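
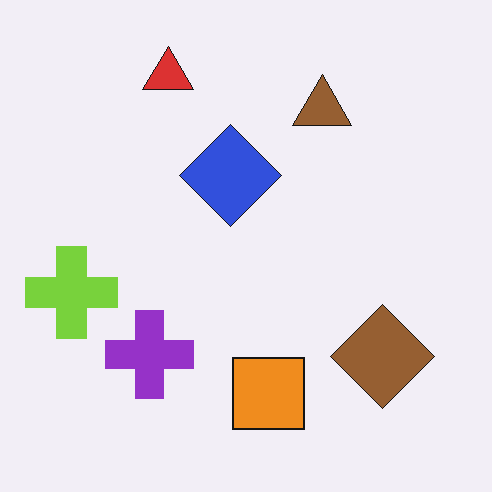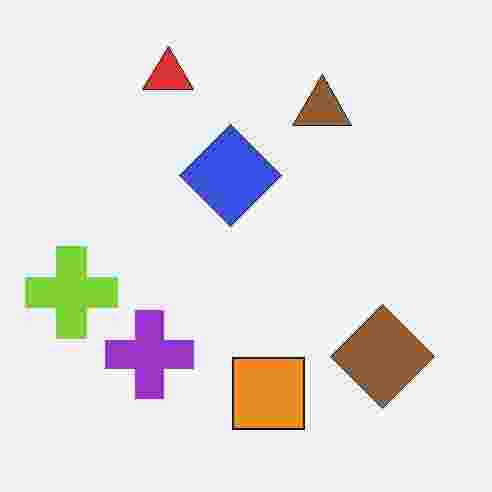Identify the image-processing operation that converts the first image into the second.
The image was degraded with heavy JPEG compression.

Blocky 8×8 compression artifacts appear around shape edges and the flat background shows ringing — characteristic JPEG degradation.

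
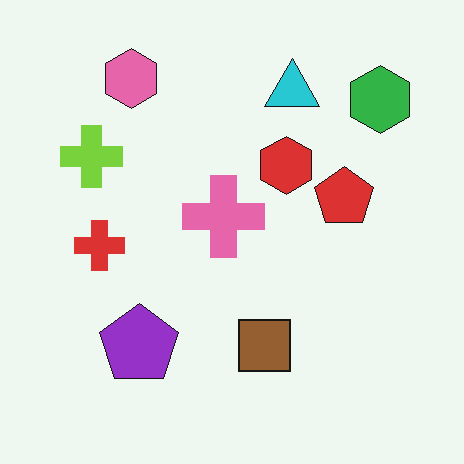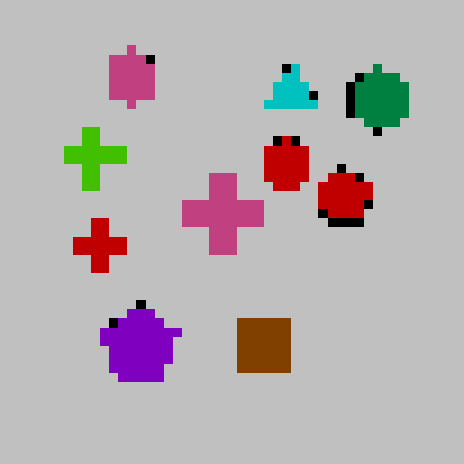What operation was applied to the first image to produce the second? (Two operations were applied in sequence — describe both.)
The transformation is: heavily pixelated into large blocks, then heavily posterized to just a handful of flat colors.

Shapes are reduced to large square blocks; fine edges and outlines are lost — a downscale-then-upscale (mosaic) effect. Each flat color has snapped to a coarser quantized level — most visibly, the near-white background has dropped to a flat grey.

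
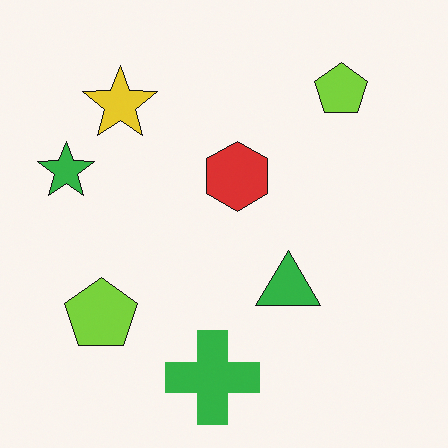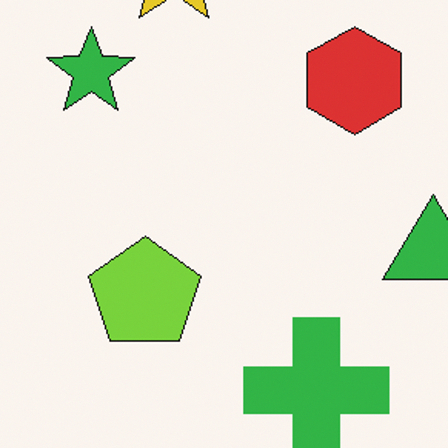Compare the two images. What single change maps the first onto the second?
It was cropped to a modestly smaller region and rescaled.

The visible shapes are larger and the field of view is narrower; shapes near the original edges may be partly or wholly outside the frame — a crop-and-rescale.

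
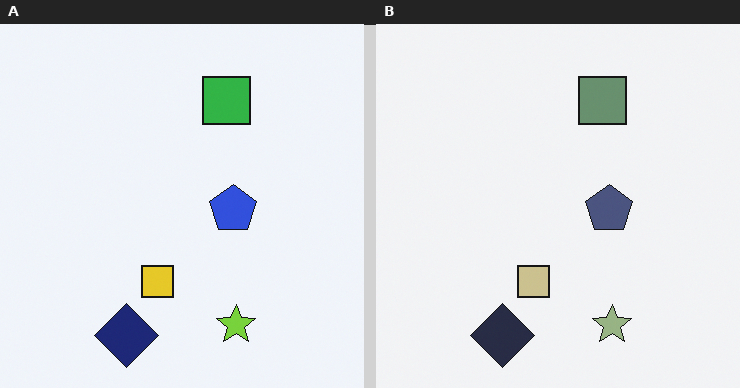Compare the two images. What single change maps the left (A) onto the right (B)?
The image was heavily desaturated.

All colors are more muted and greyish — a global saturation change.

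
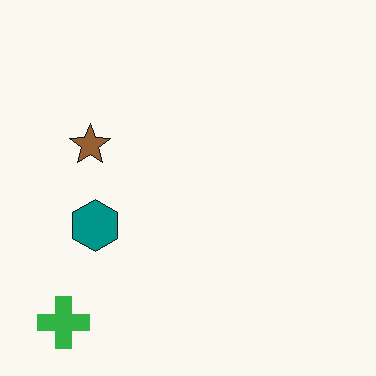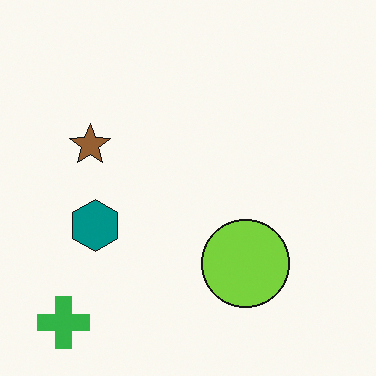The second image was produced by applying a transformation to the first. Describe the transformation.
This is the original image overlaid with an additional lime circle.

A lime circle appears in the second image that is absent from the first.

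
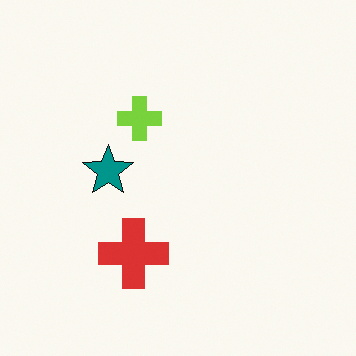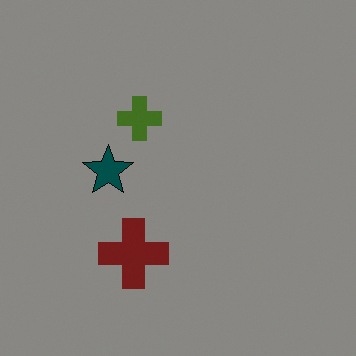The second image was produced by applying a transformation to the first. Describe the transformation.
It was substantially darkened.

Every pixel — background and shapes alike — is uniformly darkened.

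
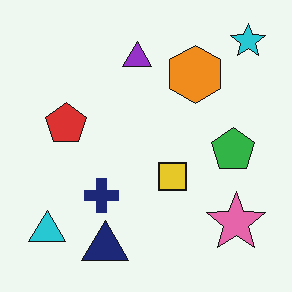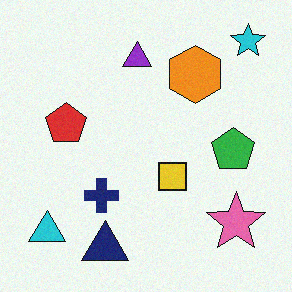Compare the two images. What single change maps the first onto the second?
The transformation is: degraded with subtle gaussian noise.

Random speckle covers the whole image, including the flat background.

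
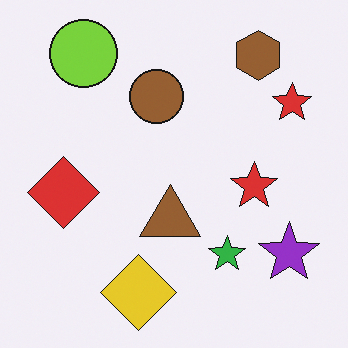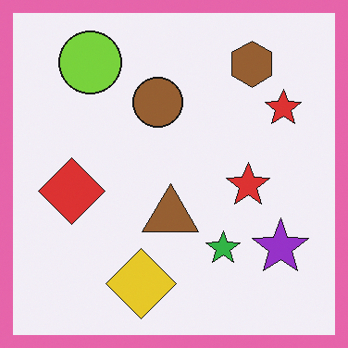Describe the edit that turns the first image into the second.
Framed with a pink border.

A solid pink frame runs around the edge of the second image, with the content slightly shrunk inside it.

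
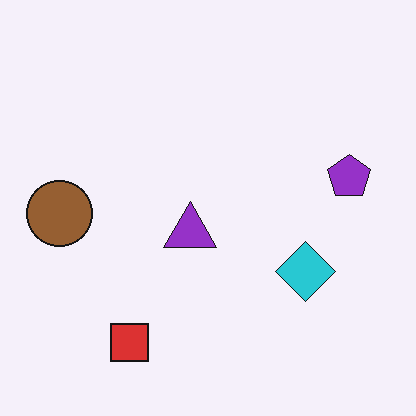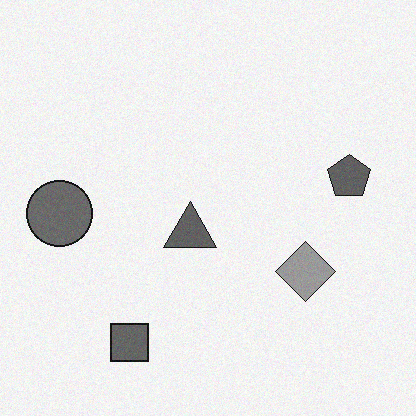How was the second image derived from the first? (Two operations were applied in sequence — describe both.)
The second image is the first converted to grayscale, then degraded with a light layer of grain.

All color is removed — every shape is now a shade of grey. Random speckle covers the whole image, including the flat background.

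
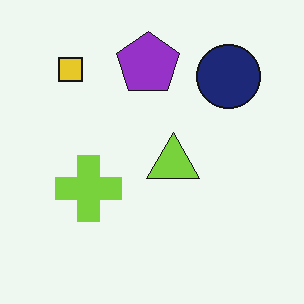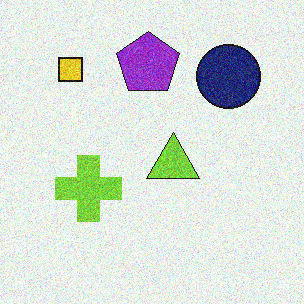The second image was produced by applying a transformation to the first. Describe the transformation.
The second image is the first degraded with moderate additive noise.

Random speckle covers the whole image, including the flat background.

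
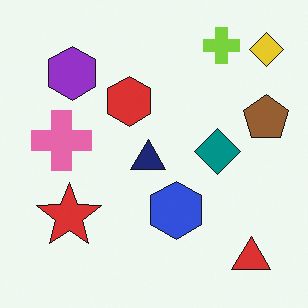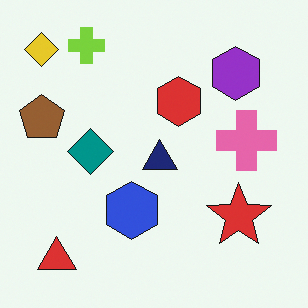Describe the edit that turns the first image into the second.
It was flipped horizontally (left ↔ right).

The yellow diamond is in the top-right of the first image and the top-left of the second — shapes on opposite sides of the vertical midline have swapped in a mirror flip.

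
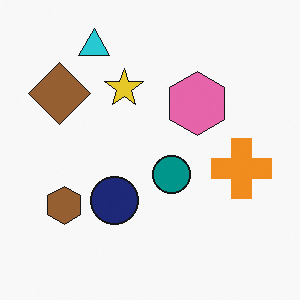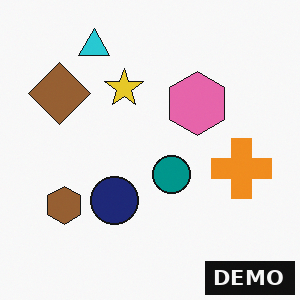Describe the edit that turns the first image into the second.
This is the original image watermarked with the text "DEMO" in the lower-right corner.

A dark label reading "DEMO" appears in the lower-right corner.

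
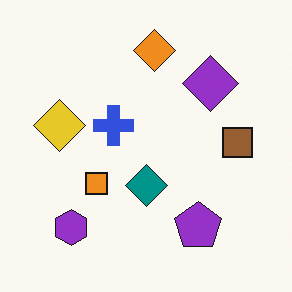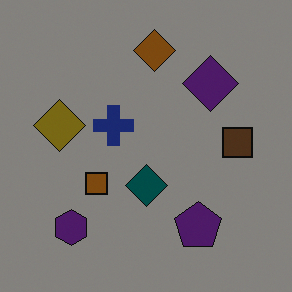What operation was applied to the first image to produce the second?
It was darkened a lot.

Every pixel — background and shapes alike — is uniformly darkened.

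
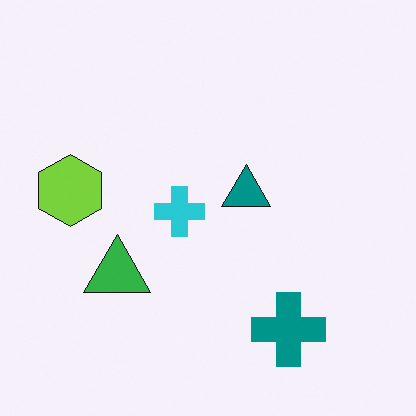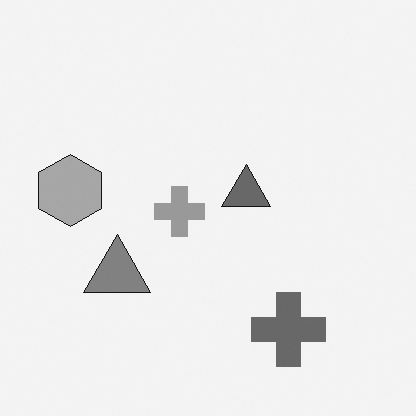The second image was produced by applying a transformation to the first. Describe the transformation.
The image was converted to grayscale.

All color is removed — every shape is now a shade of grey.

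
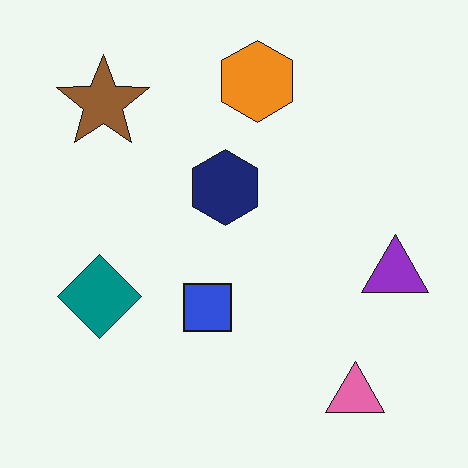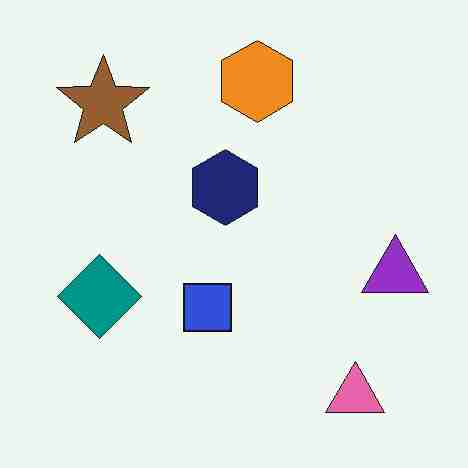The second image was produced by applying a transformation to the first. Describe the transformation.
The image was degraded with heavy JPEG compression.

Blocky 8×8 compression artifacts appear around shape edges and the flat background shows ringing — characteristic JPEG degradation.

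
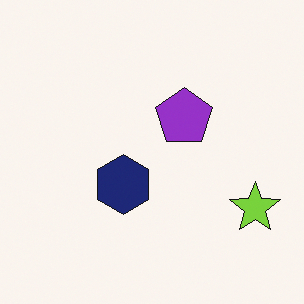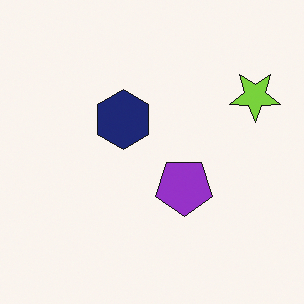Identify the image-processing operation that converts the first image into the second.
The transformation is: flipped vertically (top ↔ bottom).

The lime star is in the bottom-right of the first image and the top-right of the second — shapes on opposite sides of the horizontal midline have swapped in a mirror flip.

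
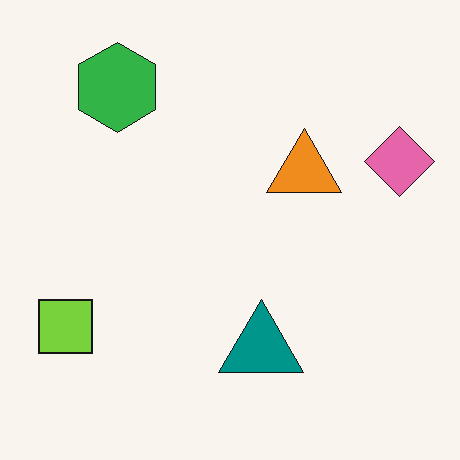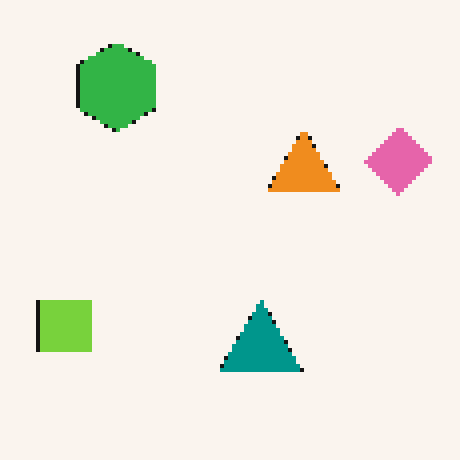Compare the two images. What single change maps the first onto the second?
The image was lightly pixelated (a mild mosaic effect).

Shapes are reduced to large square blocks; fine edges and outlines are lost — a downscale-then-upscale (mosaic) effect.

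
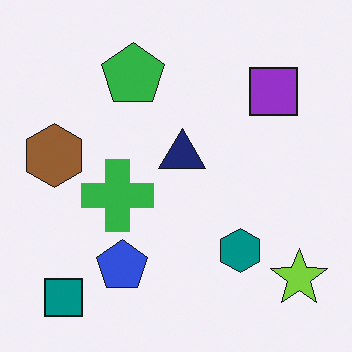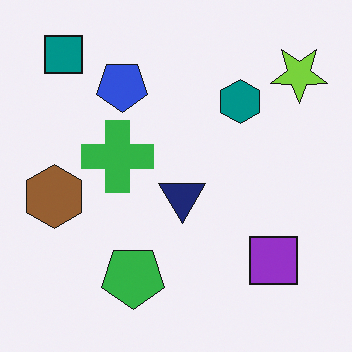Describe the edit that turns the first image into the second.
This is the original image flipped vertically (top ↔ bottom).

The teal square is in the bottom-left of the first image and the top-left of the second — shapes on opposite sides of the horizontal midline have swapped in a mirror flip.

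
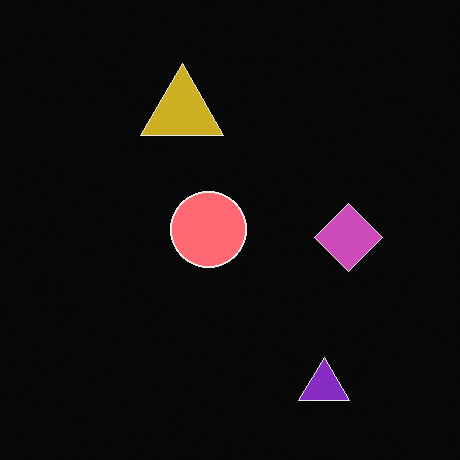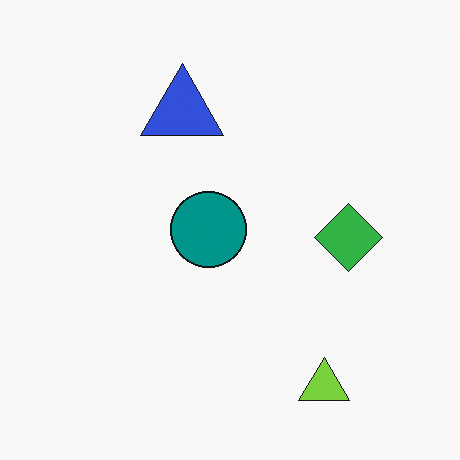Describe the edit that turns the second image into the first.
Color-inverted (negative).

The light background has become dark and every shape's color is its complement — a photographic negative.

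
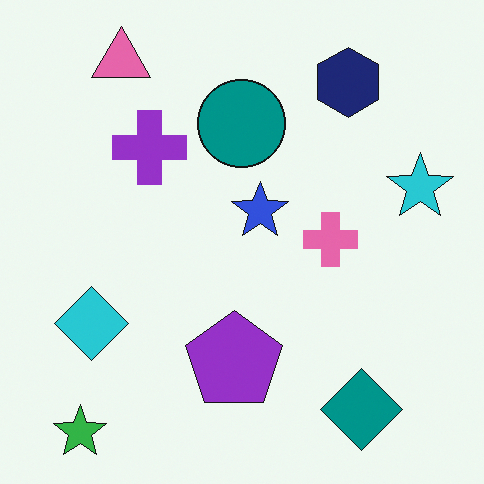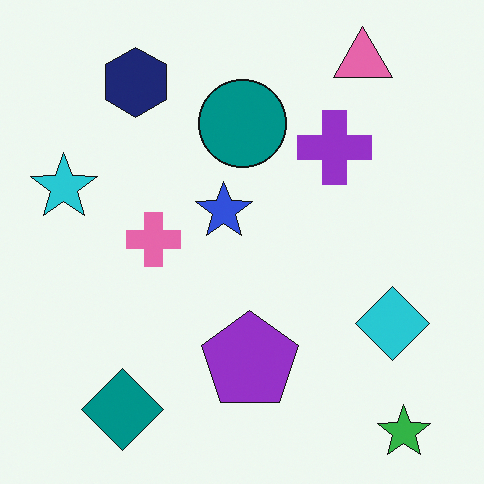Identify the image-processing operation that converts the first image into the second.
The transformation is: flipped horizontally (left ↔ right).

The cyan star is in the right of the first image and the left of the second — shapes on opposite sides of the vertical midline have swapped in a mirror flip.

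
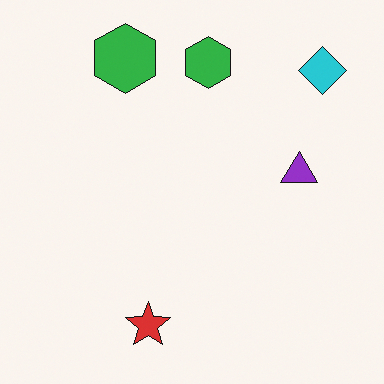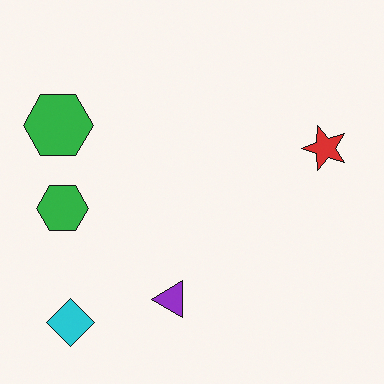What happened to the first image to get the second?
This is the original image transposed (reflected across the top-left ↔ bottom-right diagonal).

Shapes have swapped their row and column positions — what was in the top-right is now in the bottom-left — a diagonal reflection.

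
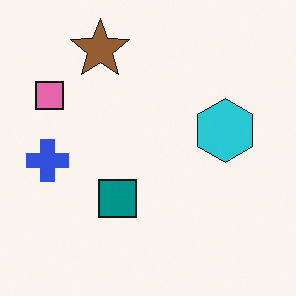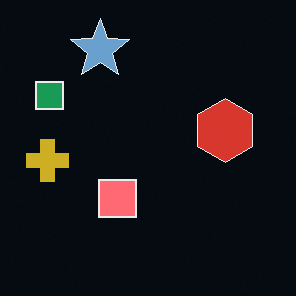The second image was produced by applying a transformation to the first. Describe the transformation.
The second image is the first color-inverted (negative).

The light background has become dark and every shape's color is its complement — a photographic negative.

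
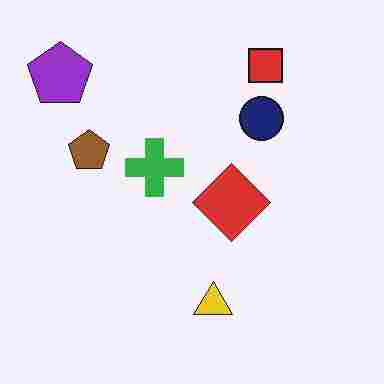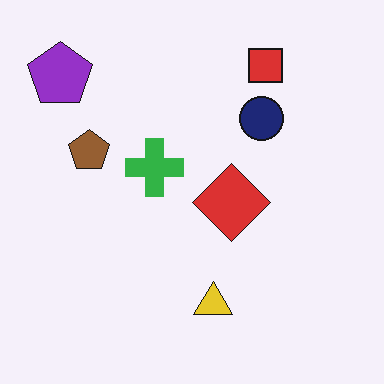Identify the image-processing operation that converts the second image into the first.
The first image is the second heavily JPEG-compressed with obvious blocking artifacts.

Blocky 8×8 compression artifacts appear around shape edges and the flat background shows ringing — characteristic JPEG degradation.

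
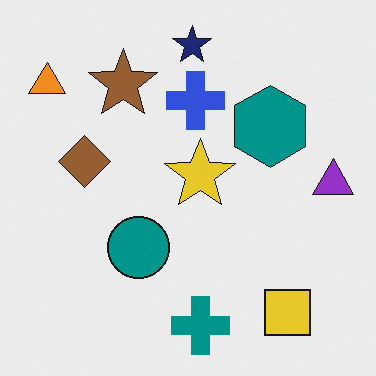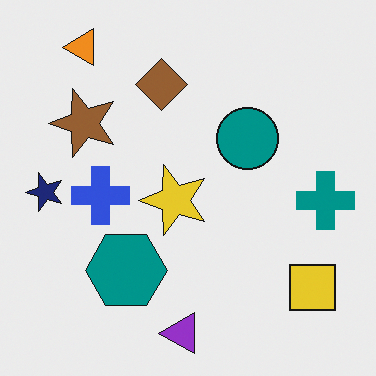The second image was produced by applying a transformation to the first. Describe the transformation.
It was transposed (reflected across the top-left ↔ bottom-right diagonal).

Shapes have swapped their row and column positions — what was in the top-right is now in the bottom-left — a diagonal reflection.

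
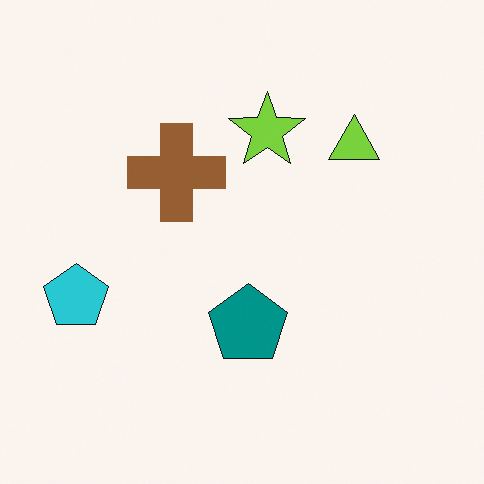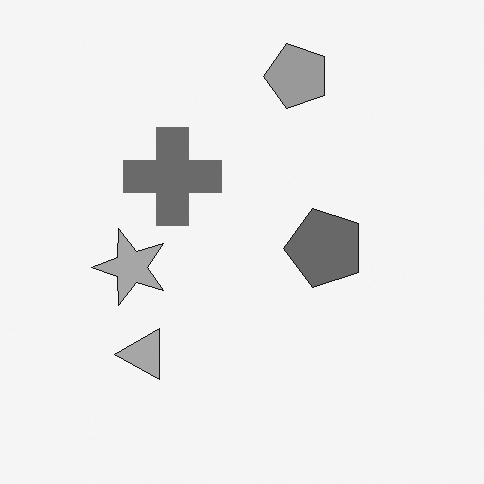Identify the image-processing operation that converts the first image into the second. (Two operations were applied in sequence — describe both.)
It was transposed (reflected across the top-left ↔ bottom-right diagonal), then converted to grayscale.

Shapes have swapped their row and column positions — what was in the top-right is now in the bottom-left — a diagonal reflection. All color is removed — every shape is now a shade of grey.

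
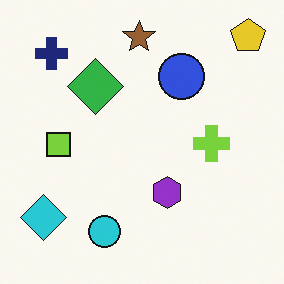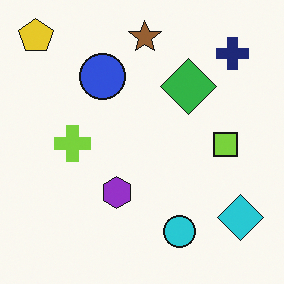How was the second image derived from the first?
The image was flipped horizontally (left ↔ right).

The yellow pentagon is in the top-right of the first image and the top-left of the second — shapes on opposite sides of the vertical midline have swapped in a mirror flip.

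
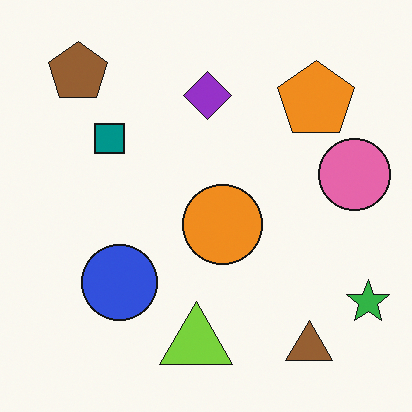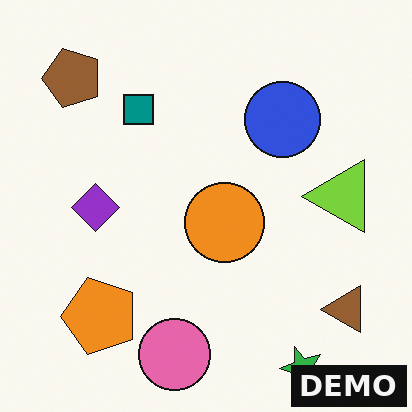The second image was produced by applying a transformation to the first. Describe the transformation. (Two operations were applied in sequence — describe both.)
The transformation is: transposed (reflected across the top-left ↔ bottom-right diagonal), then watermarked with the text "DEMO" in the lower-right corner.

Shapes have swapped their row and column positions — what was in the top-right is now in the bottom-left — a diagonal reflection. A dark label reading "DEMO" appears in the lower-right corner.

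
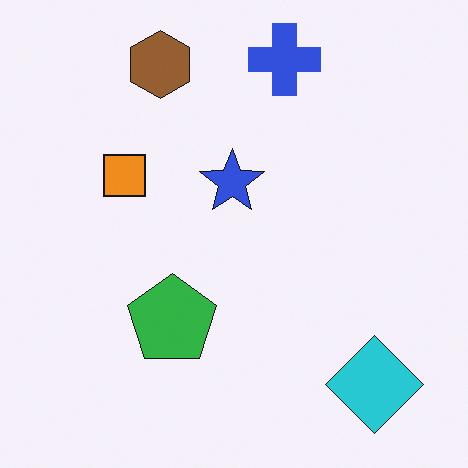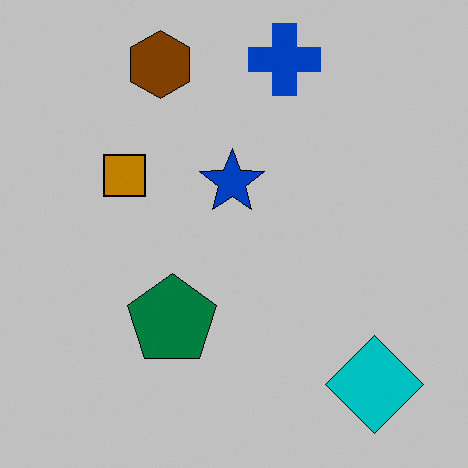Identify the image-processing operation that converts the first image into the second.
The transformation is: heavily posterized to just a handful of flat colors.

Each flat color has snapped to a coarser quantized level — most visibly, the near-white background has dropped to a flat grey.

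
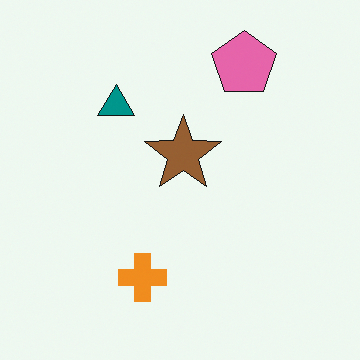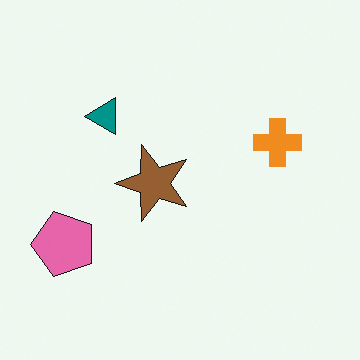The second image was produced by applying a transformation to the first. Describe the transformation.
Transposed (reflected across the top-left ↔ bottom-right diagonal).

Shapes have swapped their row and column positions — what was in the top-right is now in the bottom-left — a diagonal reflection.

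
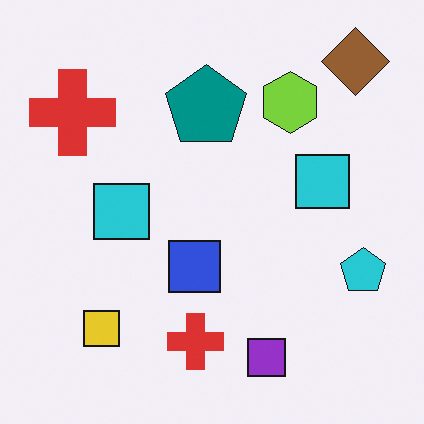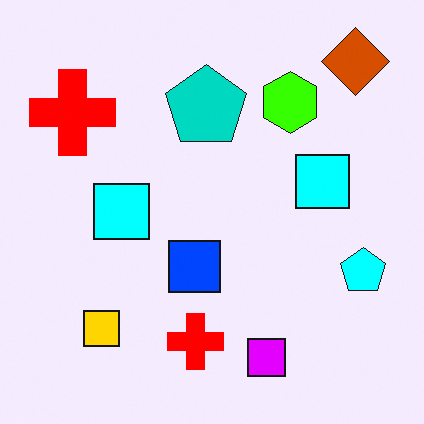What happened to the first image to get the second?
The image was made much more vivid (saturation change).

All colors are more vivid — a global saturation change.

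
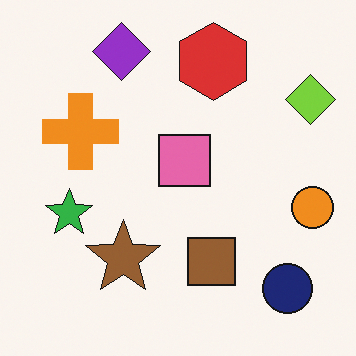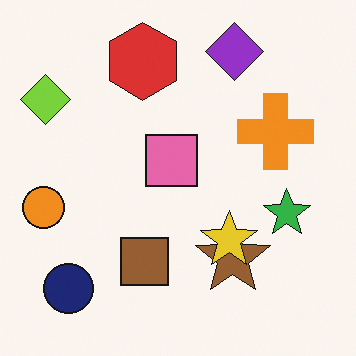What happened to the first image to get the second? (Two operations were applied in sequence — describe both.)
This is the original image flipped horizontally (left ↔ right), then overlaid with an additional yellow star.

The orange circle is in the right of the first image and the left of the second — shapes on opposite sides of the vertical midline have swapped in a mirror flip. A yellow star appears in the second image that is absent from the first.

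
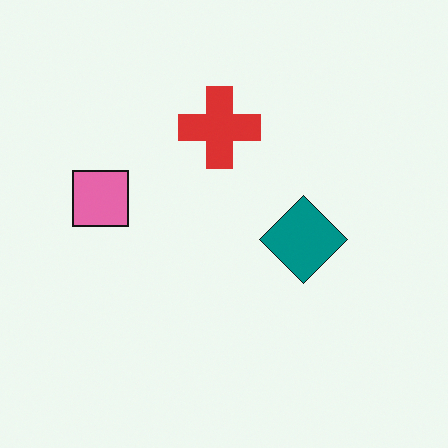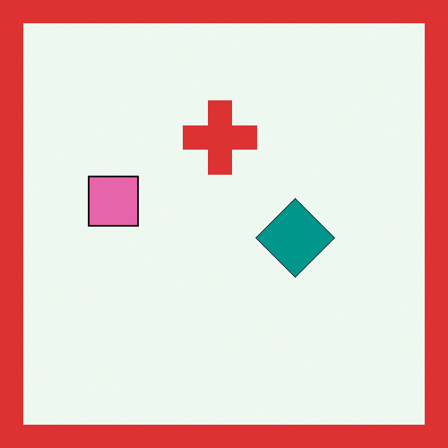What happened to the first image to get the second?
Framed with a red border.

A solid red frame runs around the edge of the second image, with the content slightly shrunk inside it.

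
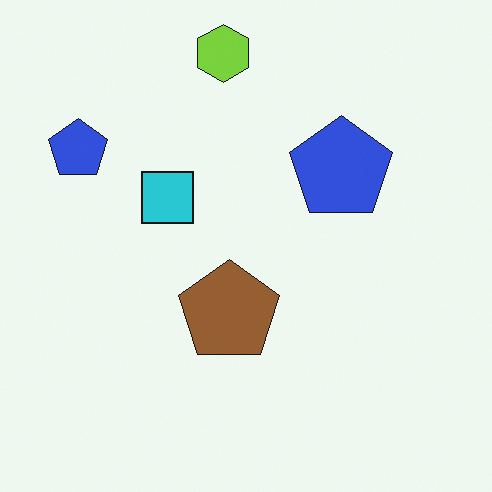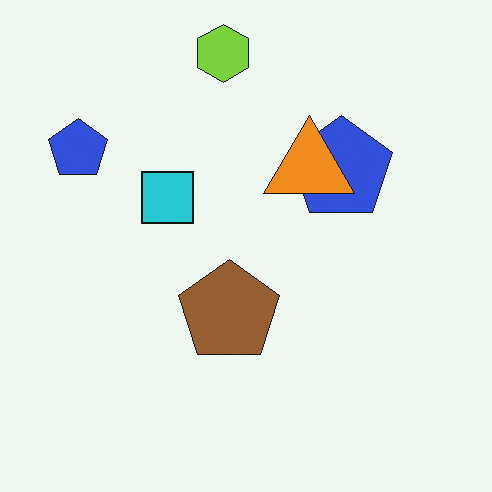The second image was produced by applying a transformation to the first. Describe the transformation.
Overlaid with an additional orange triangle.

An orange triangle appears in the second image that is absent from the first.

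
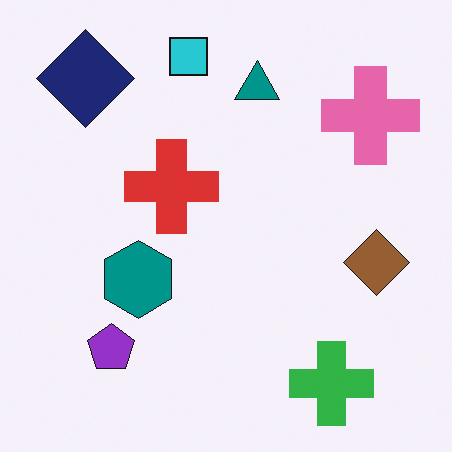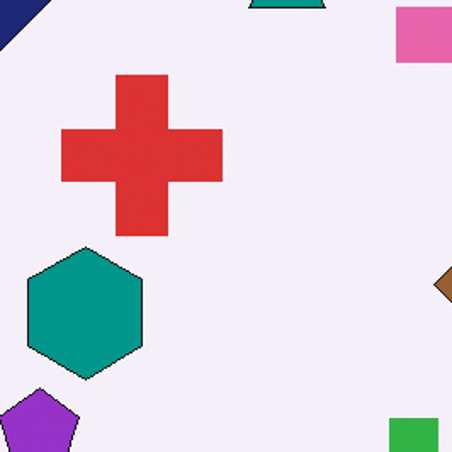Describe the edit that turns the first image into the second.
It was cropped tightly and scaled back up.

The visible shapes are larger and the field of view is narrower; shapes near the original edges may be partly or wholly outside the frame — a crop-and-rescale.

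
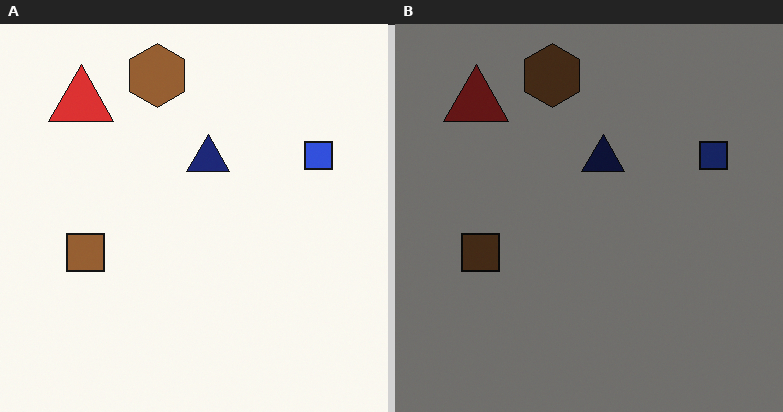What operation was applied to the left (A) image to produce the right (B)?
The image was noticeably darkened.

Every pixel — background and shapes alike — is uniformly darkened.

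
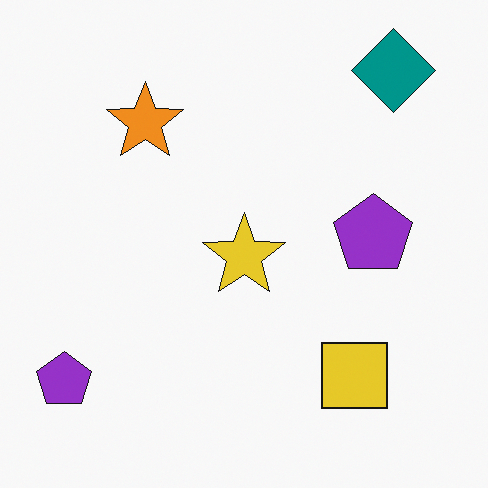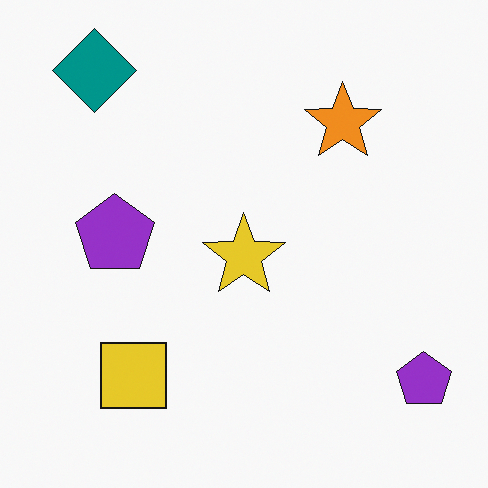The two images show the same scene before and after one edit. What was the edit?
The transformation is: flipped horizontally (left ↔ right).

The teal diamond is in the top-right of the first image and the top-left of the second — shapes on opposite sides of the vertical midline have swapped in a mirror flip.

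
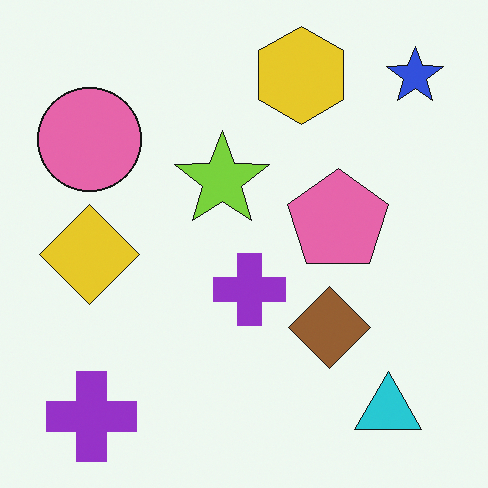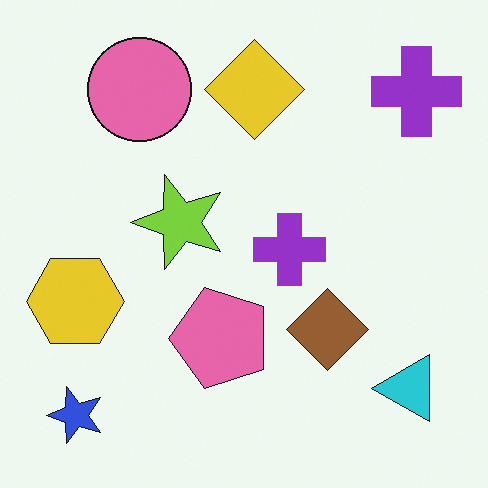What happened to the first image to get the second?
The image was transposed (reflected across the top-left ↔ bottom-right diagonal).

Shapes have swapped their row and column positions — what was in the top-right is now in the bottom-left — a diagonal reflection.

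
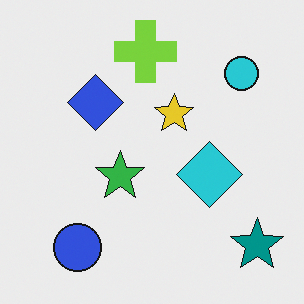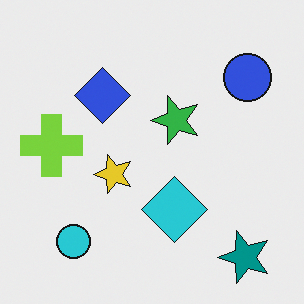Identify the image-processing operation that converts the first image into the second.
This is the original image transposed (reflected across the top-left ↔ bottom-right diagonal).

Shapes have swapped their row and column positions — what was in the top-right is now in the bottom-left — a diagonal reflection.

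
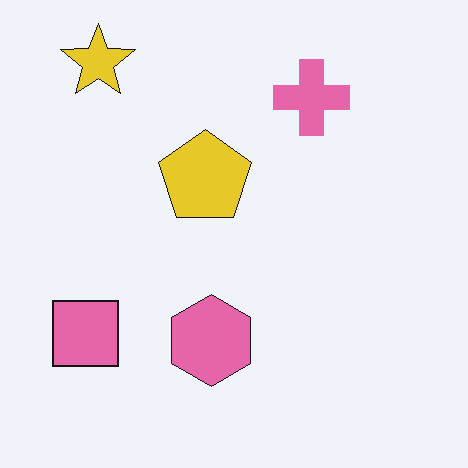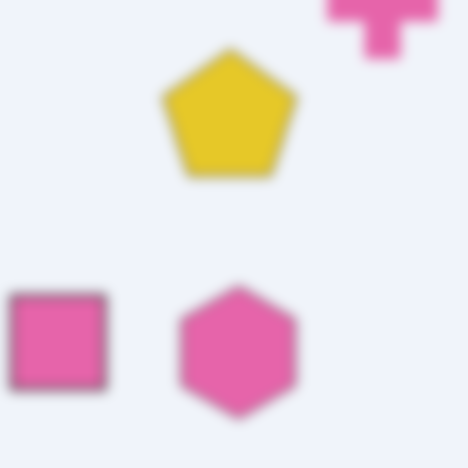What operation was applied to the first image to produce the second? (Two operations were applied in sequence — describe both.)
The image was cropped to a modestly smaller region and rescaled, then strongly gaussian-blurred.

The visible shapes are larger and the field of view is narrower; shapes near the original edges may be partly or wholly outside the frame — a crop-and-rescale. Shape edges and outlines are uniformly softened across the whole image.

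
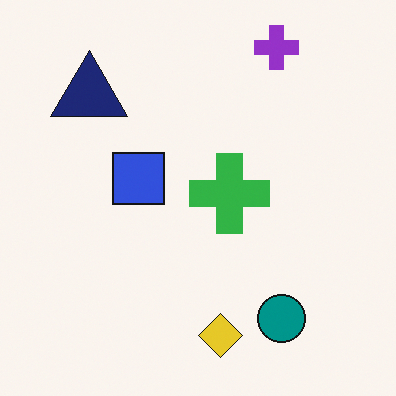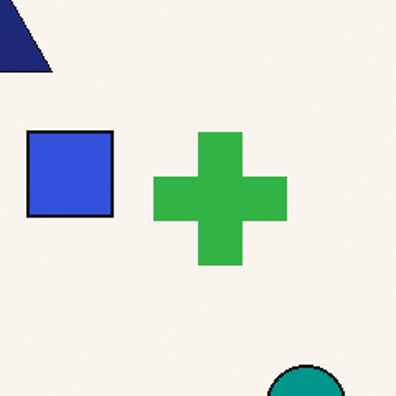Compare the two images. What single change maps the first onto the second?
This is the original image cropped to a noticeably smaller region and rescaled.

The visible shapes are larger and the field of view is narrower; shapes near the original edges may be partly or wholly outside the frame — a crop-and-rescale.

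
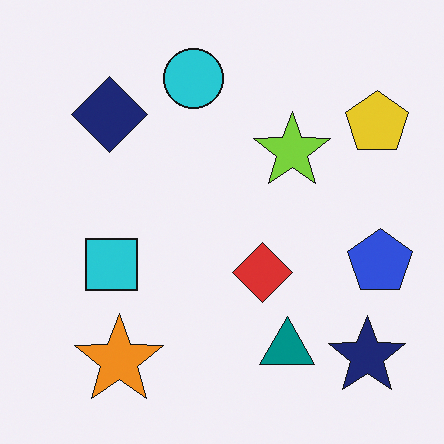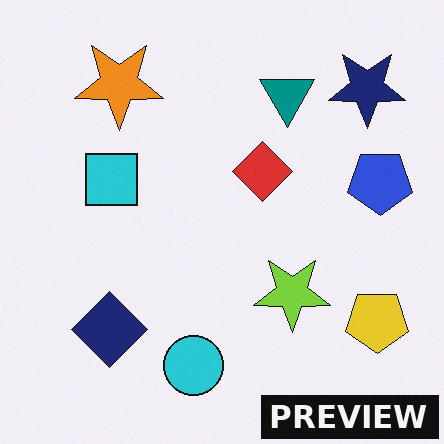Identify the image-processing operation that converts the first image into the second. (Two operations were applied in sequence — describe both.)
Flipped vertically (top ↔ bottom), then watermarked with the text "PREVIEW" in the lower-right corner.

The cyan circle is in the top of the first image and the bottom of the second — shapes on opposite sides of the horizontal midline have swapped in a mirror flip. A dark label reading "PREVIEW" appears in the lower-right corner.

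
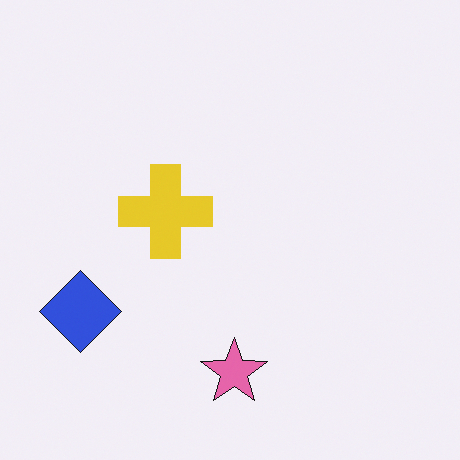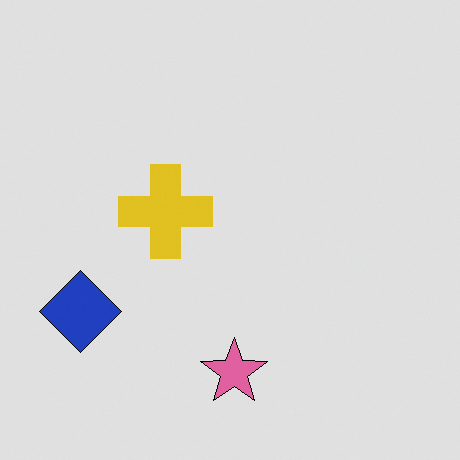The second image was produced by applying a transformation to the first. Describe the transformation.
Moderately posterized.

Each flat color has snapped to a coarser quantized level — most visibly, the near-white background has dropped to a flat grey.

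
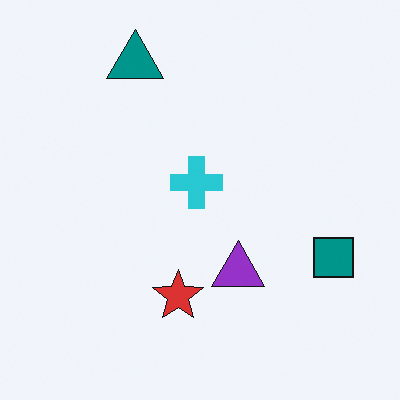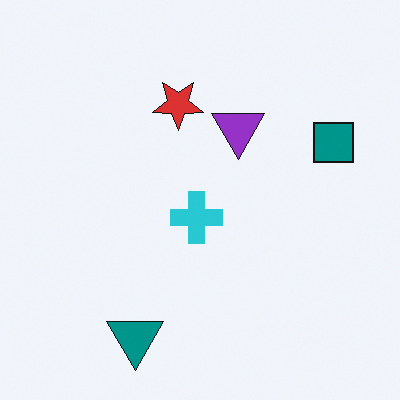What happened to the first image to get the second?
The second image is the first flipped vertically (top ↔ bottom).

The teal triangle is in the top of the first image and the bottom of the second — shapes on opposite sides of the horizontal midline have swapped in a mirror flip.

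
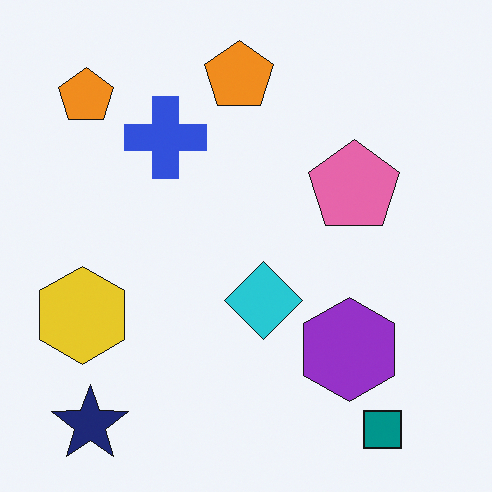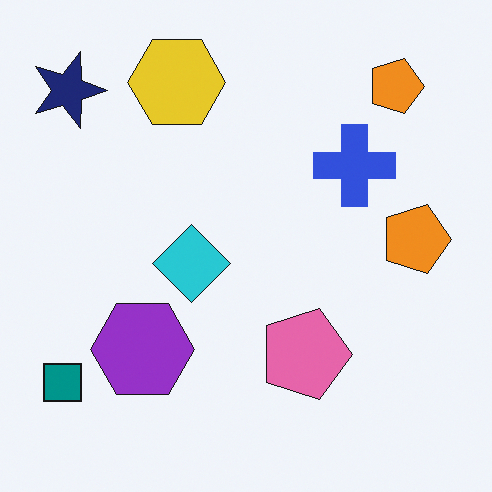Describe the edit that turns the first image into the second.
It was rotated 90° clockwise.

The navy star sits in the bottom-left of the first image and the top-left of the second — consistent with a whole-image 90° clockwise rotation.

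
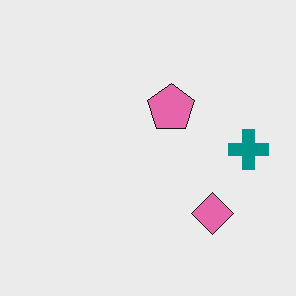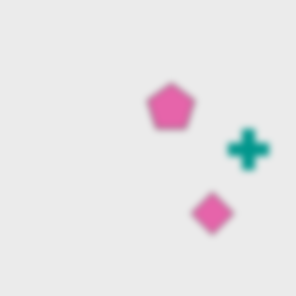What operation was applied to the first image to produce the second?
It was moderately blurred.

Shape edges and outlines are uniformly softened across the whole image.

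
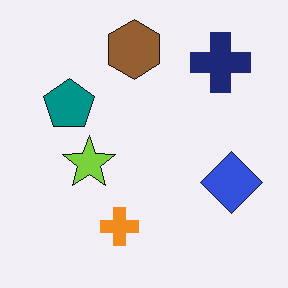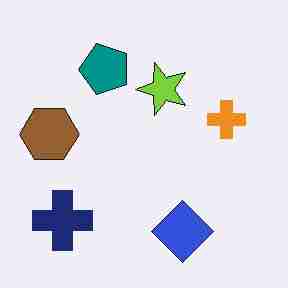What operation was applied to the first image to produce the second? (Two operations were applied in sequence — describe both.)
It was heavily JPEG-compressed with obvious blocking artifacts, then transposed (reflected across the top-left ↔ bottom-right diagonal).

Blocky 8×8 compression artifacts appear around shape edges and the flat background shows ringing — characteristic JPEG degradation. Shapes have swapped their row and column positions — what was in the top-right is now in the bottom-left — a diagonal reflection.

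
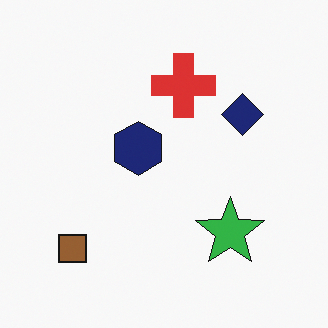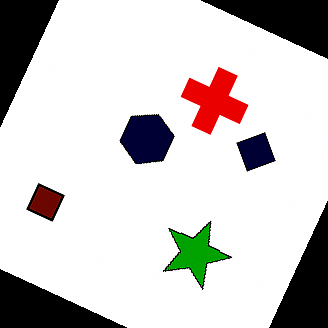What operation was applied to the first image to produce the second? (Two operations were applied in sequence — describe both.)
The second image is the first rotated clockwise by a clearly visible amount, then boosted in contrast.

Every shape is tilted by the same angle and the image corners show triangular fill wedges — a whole-image rotation by a non-right angle. Tones are pushed away from mid-grey across the whole image — a global contrast change.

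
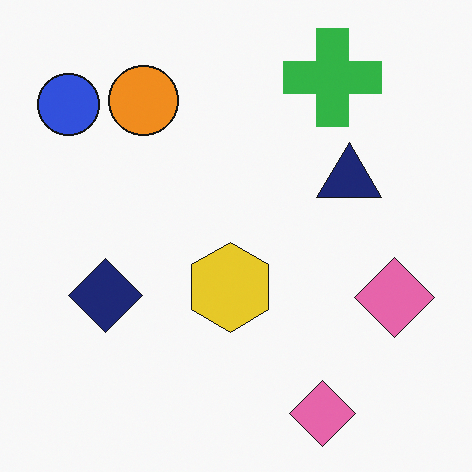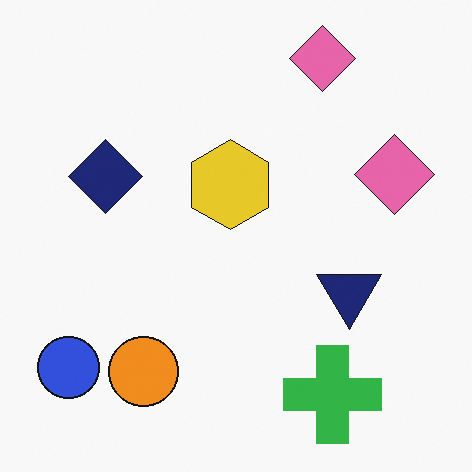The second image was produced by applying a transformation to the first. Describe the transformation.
It was flipped vertically (top ↔ bottom).

The green cross is in the top-right of the first image and the bottom-right of the second — shapes on opposite sides of the horizontal midline have swapped in a mirror flip.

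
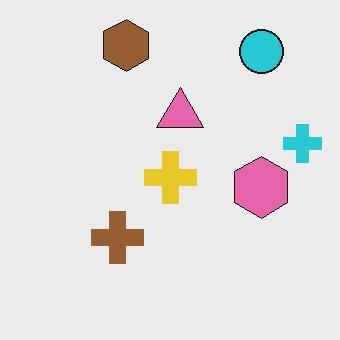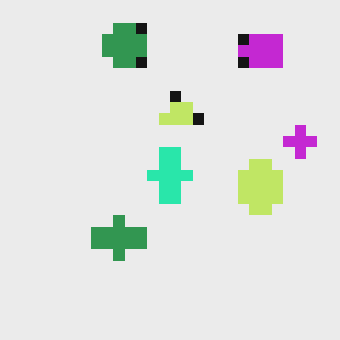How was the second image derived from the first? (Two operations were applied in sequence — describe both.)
The second image is the first hue-shifted by a moderate amount, then heavily pixelated into large blocks.

Every shape's color has rotated by the same amount around the hue wheel — a uniform hue shift. Shapes are reduced to large square blocks; fine edges and outlines are lost — a downscale-then-upscale (mosaic) effect.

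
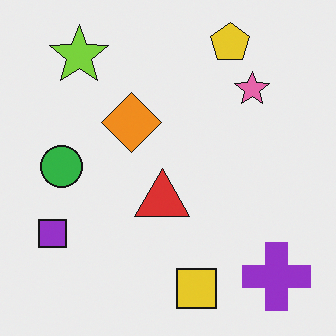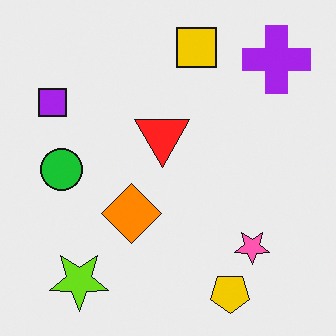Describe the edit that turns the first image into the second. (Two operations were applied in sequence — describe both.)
Flipped vertically (top ↔ bottom), then slightly oversaturated.

The yellow pentagon is in the top-right of the first image and the bottom-right of the second — shapes on opposite sides of the horizontal midline have swapped in a mirror flip. All colors are more vivid — a global saturation change.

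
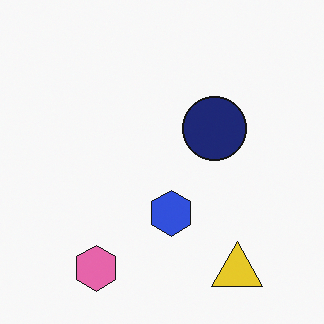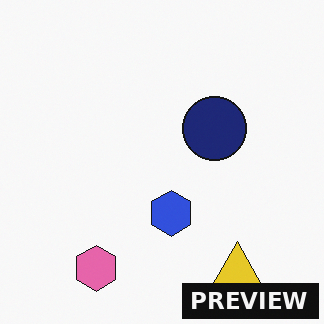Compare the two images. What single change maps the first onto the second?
This is the original image watermarked with the text "PREVIEW" in the lower-right corner.

A dark label reading "PREVIEW" appears in the lower-right corner.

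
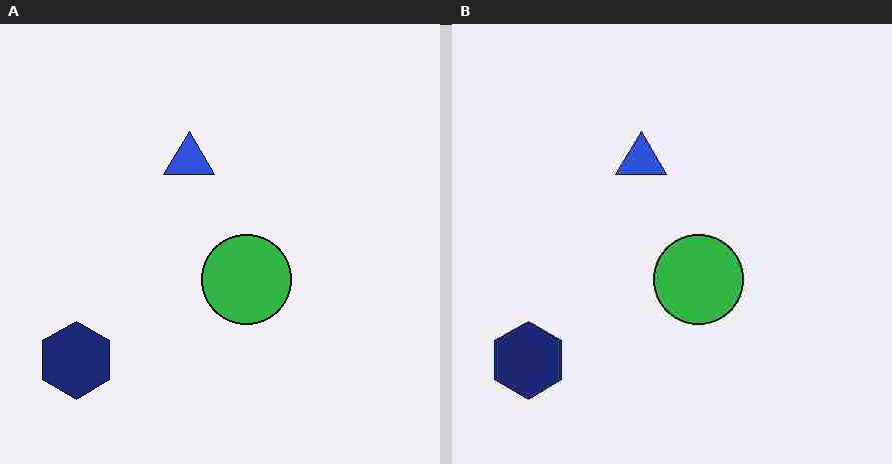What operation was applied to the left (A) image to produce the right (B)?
The image was degraded with heavy JPEG compression.

Blocky 8×8 compression artifacts appear around shape edges and the flat background shows ringing — characteristic JPEG degradation.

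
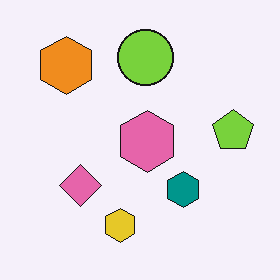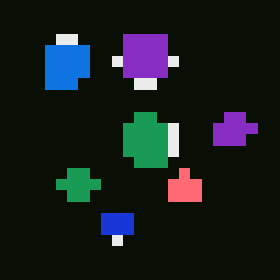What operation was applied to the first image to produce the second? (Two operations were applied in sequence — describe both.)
The transformation is: color-inverted (negative), then coarsely pixelated.

The light background has become dark and every shape's color is its complement — a photographic negative. Shapes are reduced to large square blocks; fine edges and outlines are lost — a downscale-then-upscale (mosaic) effect.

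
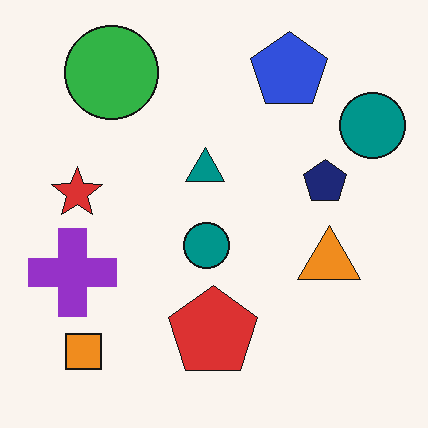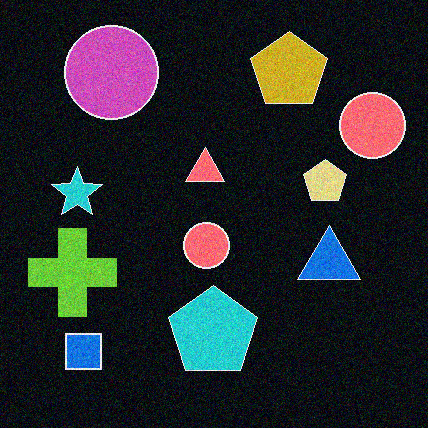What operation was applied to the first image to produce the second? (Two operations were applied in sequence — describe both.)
The image was degraded with moderate additive noise, then color-inverted (negative).

Random speckle covers the whole image, including the flat background. The light background has become dark and every shape's color is its complement — a photographic negative.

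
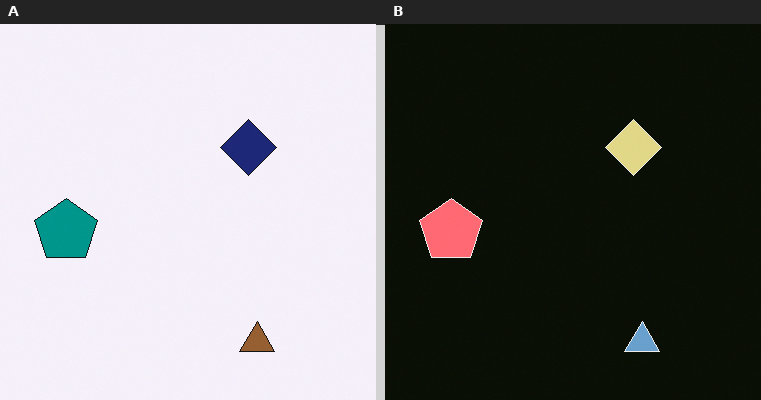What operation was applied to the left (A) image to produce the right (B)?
It was color-inverted (negative).

The light background has become dark and every shape's color is its complement — a photographic negative.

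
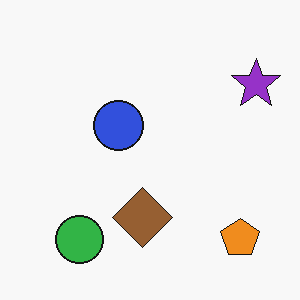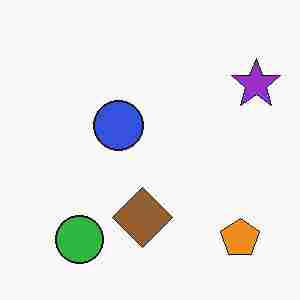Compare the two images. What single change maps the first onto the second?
The image was degraded with heavy JPEG compression.

Blocky 8×8 compression artifacts appear around shape edges and the flat background shows ringing — characteristic JPEG degradation.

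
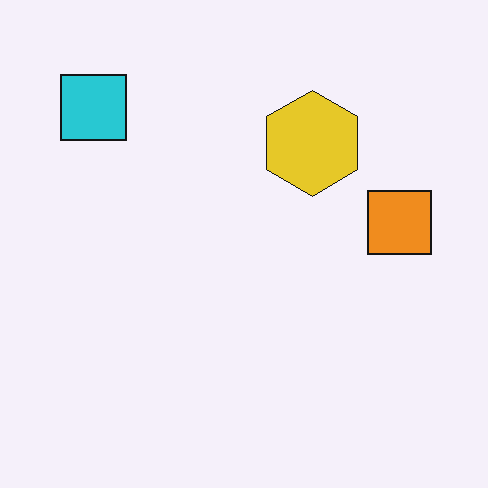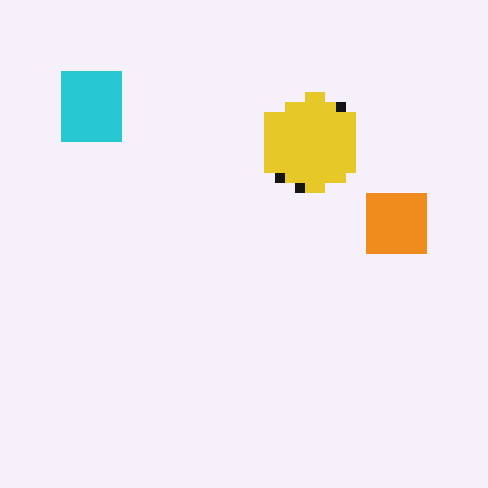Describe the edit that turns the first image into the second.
This is the original image coarsely pixelated.

Shapes are reduced to large square blocks; fine edges and outlines are lost — a downscale-then-upscale (mosaic) effect.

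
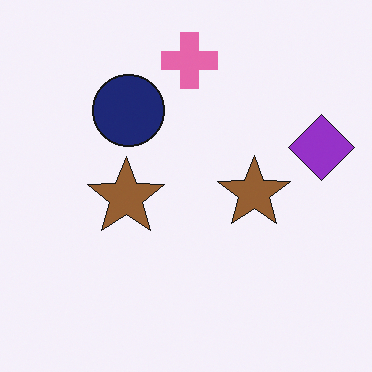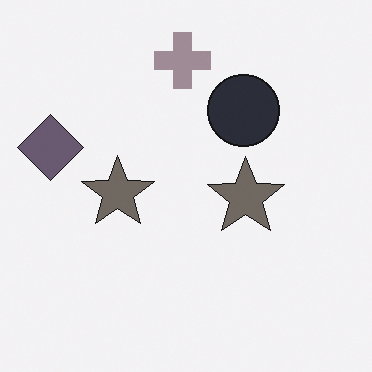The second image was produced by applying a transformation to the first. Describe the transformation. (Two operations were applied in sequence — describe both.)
The image was heavily desaturated, then flipped horizontally (left ↔ right).

All colors are more muted and greyish — a global saturation change. The purple diamond is in the right of the first image and the left of the second — shapes on opposite sides of the vertical midline have swapped in a mirror flip.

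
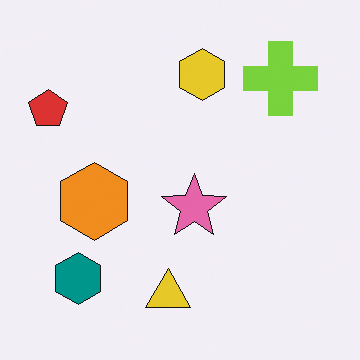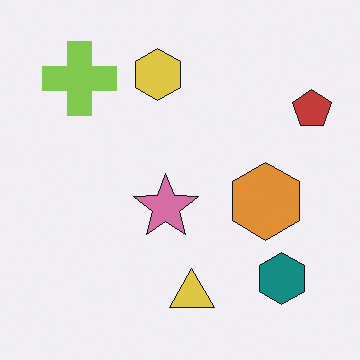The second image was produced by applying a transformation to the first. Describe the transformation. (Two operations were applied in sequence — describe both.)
Slightly desaturated, then flipped horizontally (left ↔ right).

All colors are more muted and greyish — a global saturation change. The red pentagon is in the top-left of the first image and the top-right of the second — shapes on opposite sides of the vertical midline have swapped in a mirror flip.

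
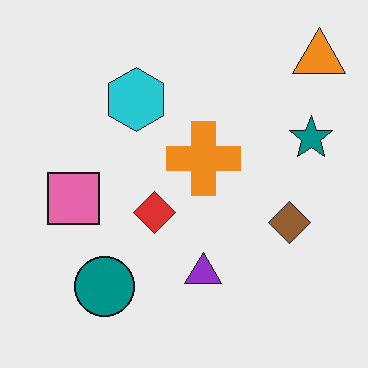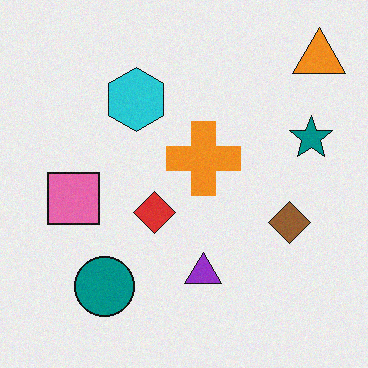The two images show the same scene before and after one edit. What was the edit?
It was degraded with a light layer of grain.

Random speckle covers the whole image, including the flat background.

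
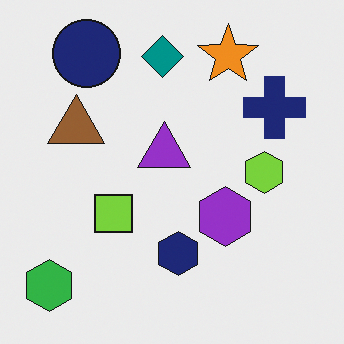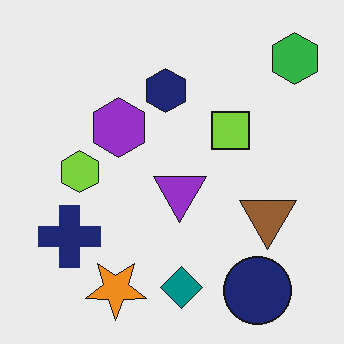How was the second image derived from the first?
The image was rotated 180°.

The green hexagon sits in the bottom-left of the first image and the top-right of the second — consistent with a whole-image 180° rotation.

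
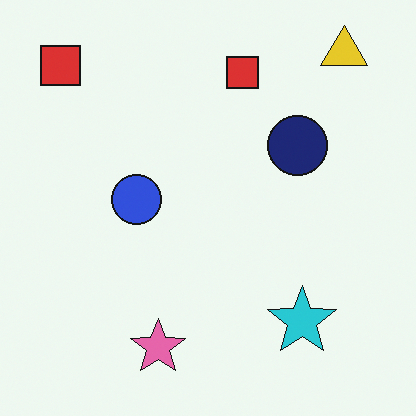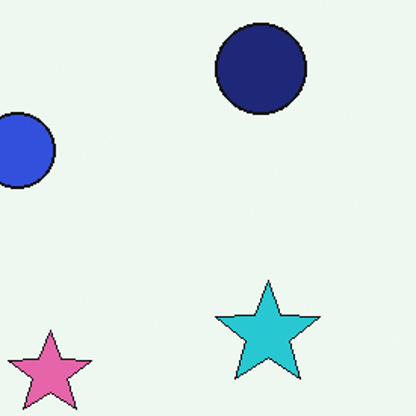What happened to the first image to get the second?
The second image is the first cropped slightly and scaled back up.

The visible shapes are larger and the field of view is narrower; shapes near the original edges may be partly or wholly outside the frame — a crop-and-rescale.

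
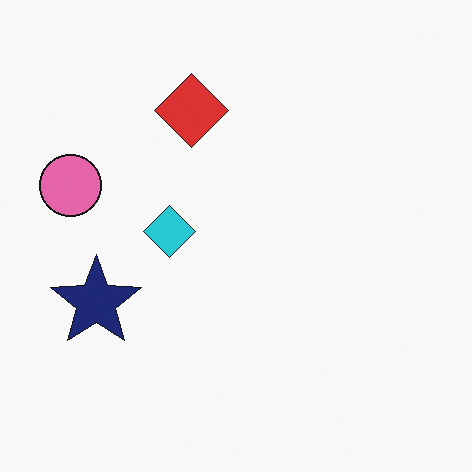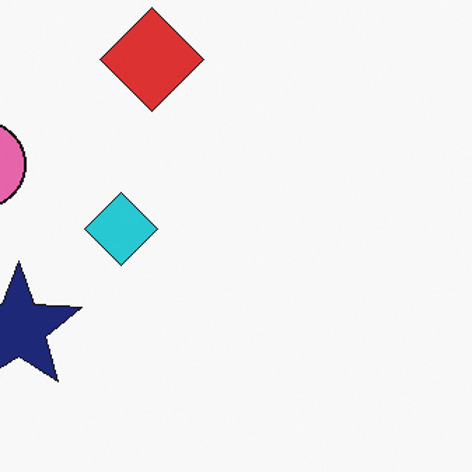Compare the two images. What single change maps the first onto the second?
This is the original image cropped slightly and scaled back up.

The visible shapes are larger and the field of view is narrower; shapes near the original edges may be partly or wholly outside the frame — a crop-and-rescale.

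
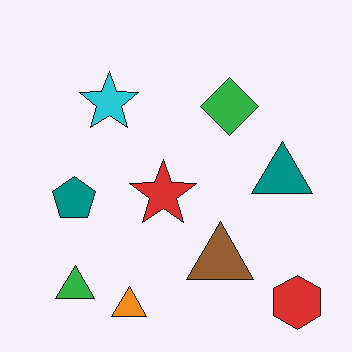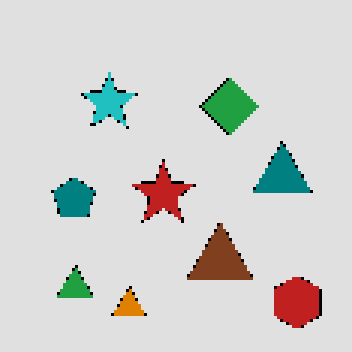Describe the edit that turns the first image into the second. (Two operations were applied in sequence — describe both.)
It was posterized to a reduced palette, then mildly pixelated.

Each flat color has snapped to a coarser quantized level — most visibly, the near-white background has dropped to a flat grey. Shapes are reduced to large square blocks; fine edges and outlines are lost — a downscale-then-upscale (mosaic) effect.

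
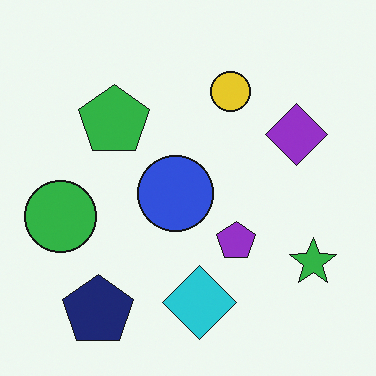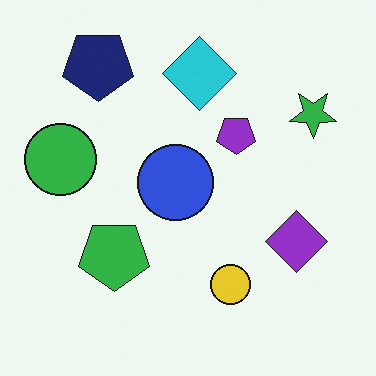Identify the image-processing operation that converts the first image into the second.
The transformation is: flipped vertically (top ↔ bottom).

The navy pentagon is in the bottom-left of the first image and the top-left of the second — shapes on opposite sides of the horizontal midline have swapped in a mirror flip.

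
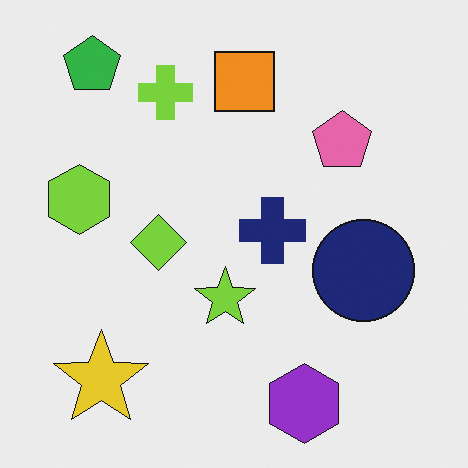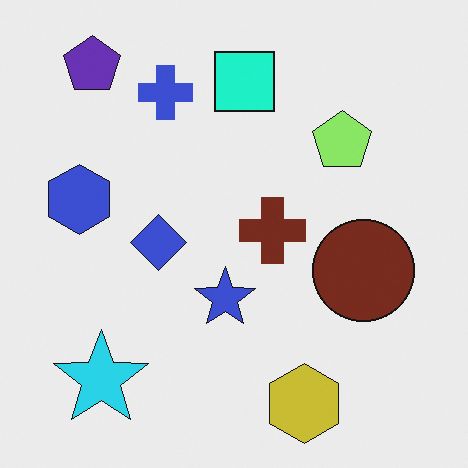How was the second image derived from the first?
Hue-shifted by a moderate amount.

Every shape's color has rotated by the same amount around the hue wheel — a uniform hue shift.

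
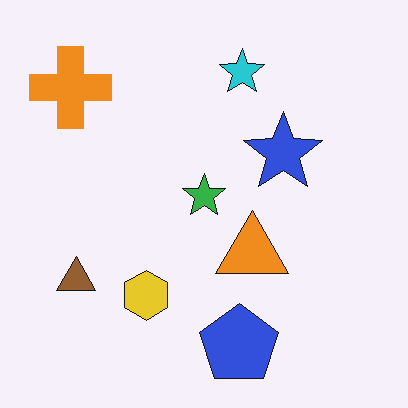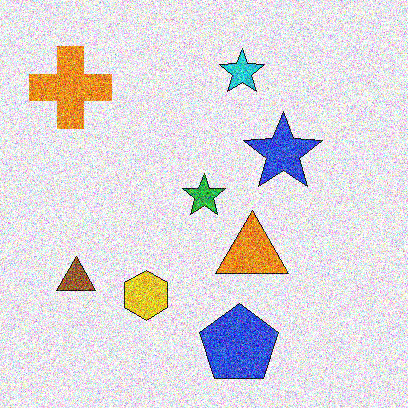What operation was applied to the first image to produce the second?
It was degraded with strong gaussian noise.

Random speckle covers the whole image, including the flat background.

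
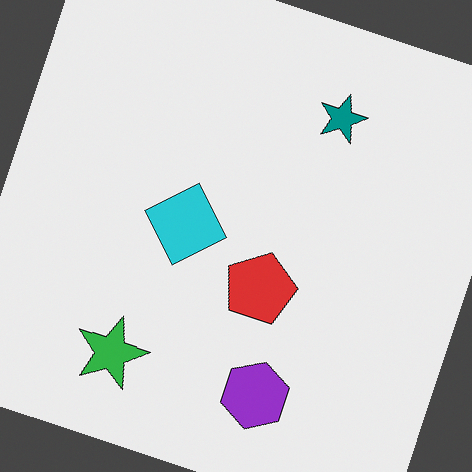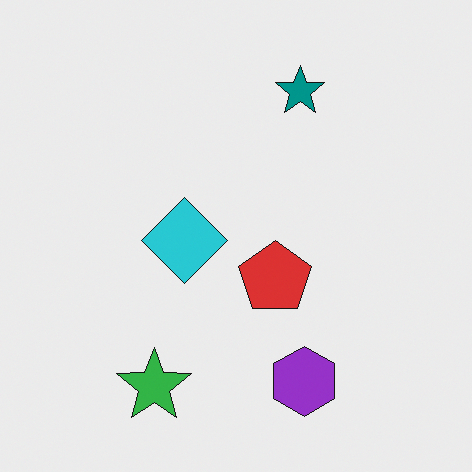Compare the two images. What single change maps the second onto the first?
The transformation is: rotated clockwise by a moderate amount.

Every shape is tilted by the same angle and the image corners show triangular fill wedges — a whole-image rotation by a non-right angle.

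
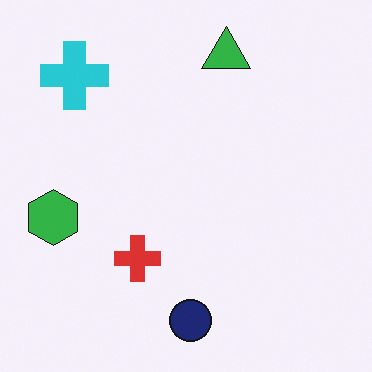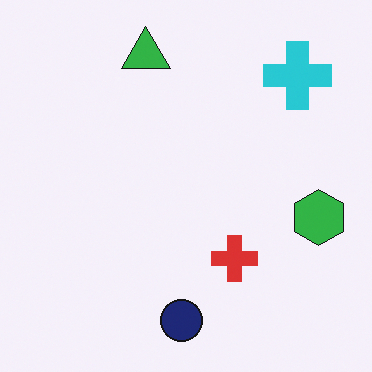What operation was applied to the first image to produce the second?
It was flipped horizontally (left ↔ right).

The green hexagon is in the left of the first image and the right of the second — shapes on opposite sides of the vertical midline have swapped in a mirror flip.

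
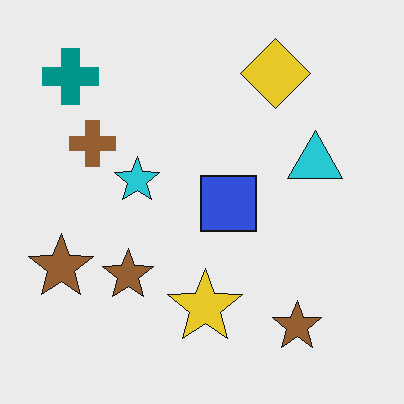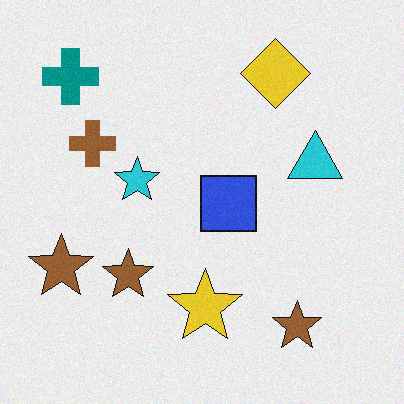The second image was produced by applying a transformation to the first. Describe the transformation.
The second image is the first degraded with subtle gaussian noise.

Random speckle covers the whole image, including the flat background.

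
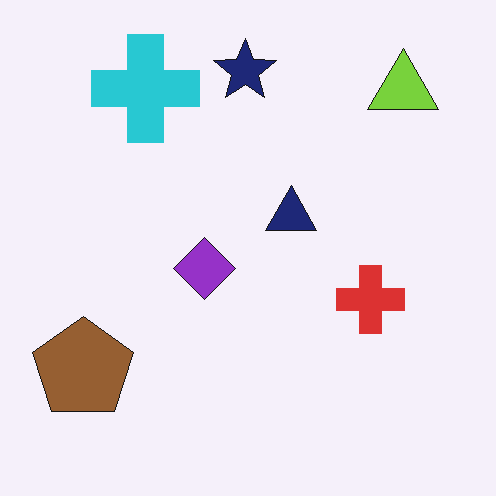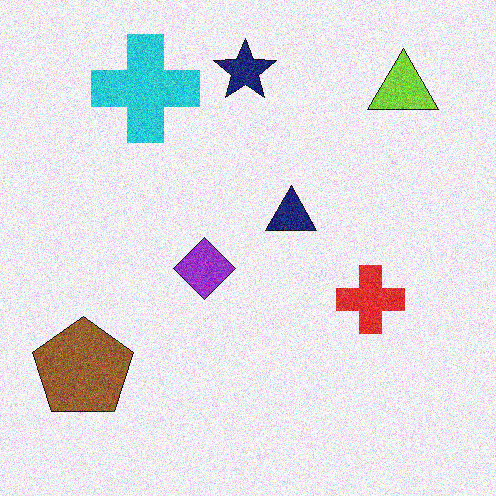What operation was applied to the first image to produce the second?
This is the original image degraded with moderate additive noise.

Random speckle covers the whole image, including the flat background.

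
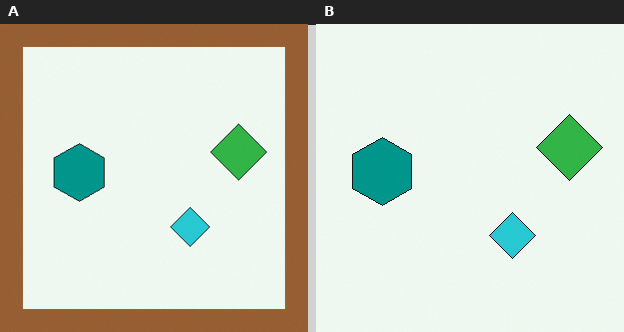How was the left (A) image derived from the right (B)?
The left (A) image is the right (B) framed with a brown border.

A solid brown frame runs around the edge of the left (A) image, with the content slightly shrunk inside it.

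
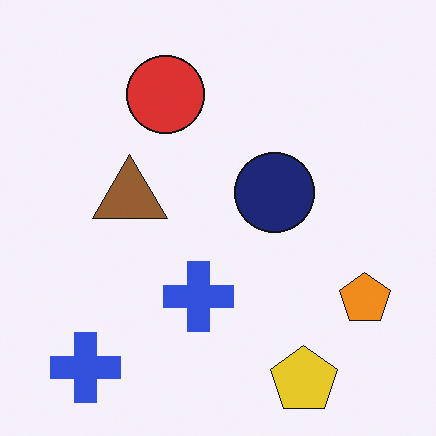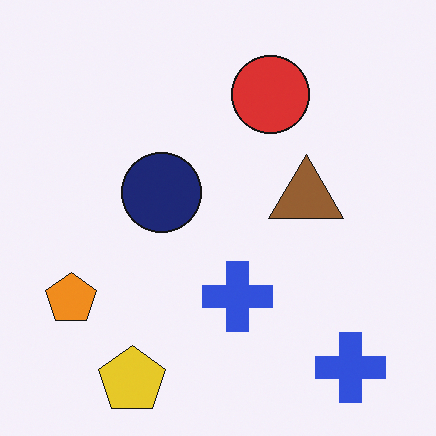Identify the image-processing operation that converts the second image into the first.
This is the original image flipped horizontally (left ↔ right).

The orange pentagon is in the bottom-left of the second image and the bottom-right of the first — shapes on opposite sides of the vertical midline have swapped in a mirror flip.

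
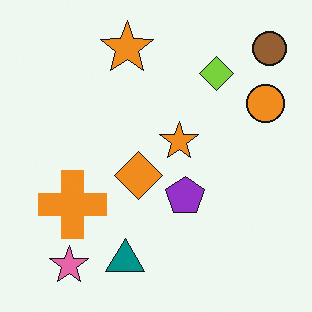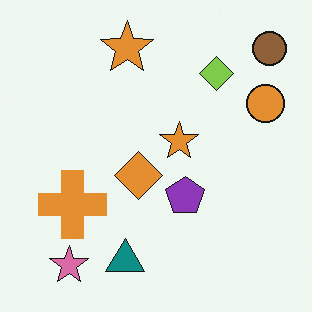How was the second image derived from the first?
The image was slightly desaturated.

All colors are more muted and greyish — a global saturation change.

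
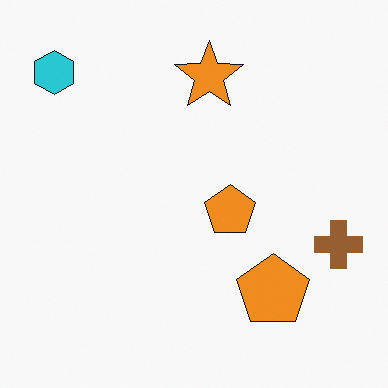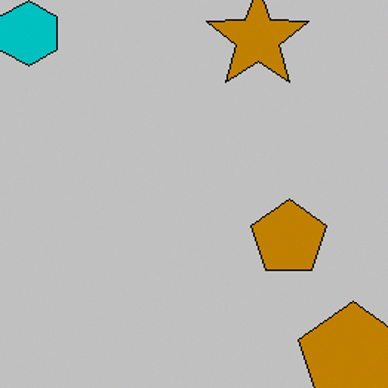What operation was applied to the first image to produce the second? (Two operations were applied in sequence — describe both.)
The image was heavily posterized to just a handful of flat colors, then cropped to a modestly smaller region and rescaled.

Each flat color has snapped to a coarser quantized level — most visibly, the near-white background has dropped to a flat grey. The visible shapes are larger and the field of view is narrower; shapes near the original edges may be partly or wholly outside the frame — a crop-and-rescale.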